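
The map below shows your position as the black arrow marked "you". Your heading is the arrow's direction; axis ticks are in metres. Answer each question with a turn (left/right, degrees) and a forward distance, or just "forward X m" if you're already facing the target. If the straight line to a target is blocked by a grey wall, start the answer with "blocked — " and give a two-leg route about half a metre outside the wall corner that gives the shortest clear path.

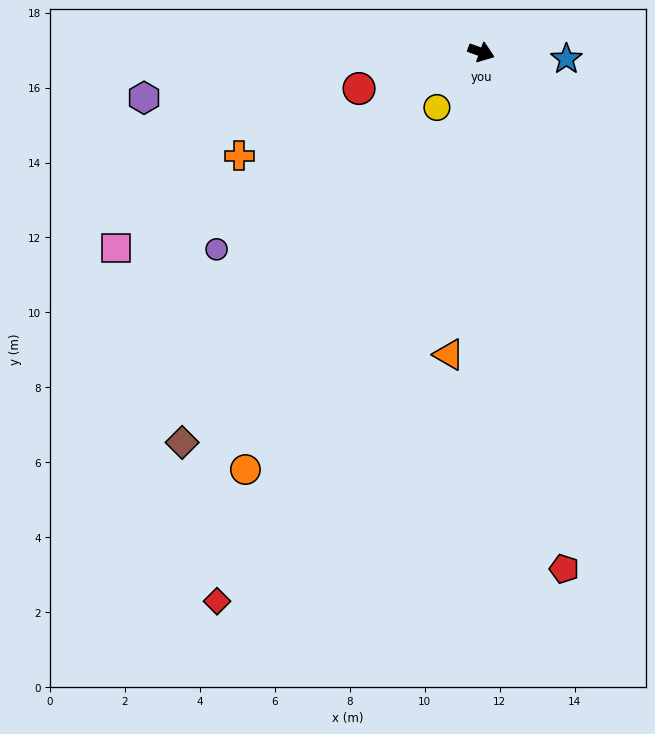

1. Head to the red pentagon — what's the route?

turn right 61°, forward 14.0 m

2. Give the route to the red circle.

turn right 143°, forward 3.4 m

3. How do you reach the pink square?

turn right 132°, forward 11.1 m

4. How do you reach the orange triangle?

turn right 76°, forward 8.1 m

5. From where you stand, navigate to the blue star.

turn left 15°, forward 2.3 m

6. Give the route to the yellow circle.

turn right 109°, forward 1.9 m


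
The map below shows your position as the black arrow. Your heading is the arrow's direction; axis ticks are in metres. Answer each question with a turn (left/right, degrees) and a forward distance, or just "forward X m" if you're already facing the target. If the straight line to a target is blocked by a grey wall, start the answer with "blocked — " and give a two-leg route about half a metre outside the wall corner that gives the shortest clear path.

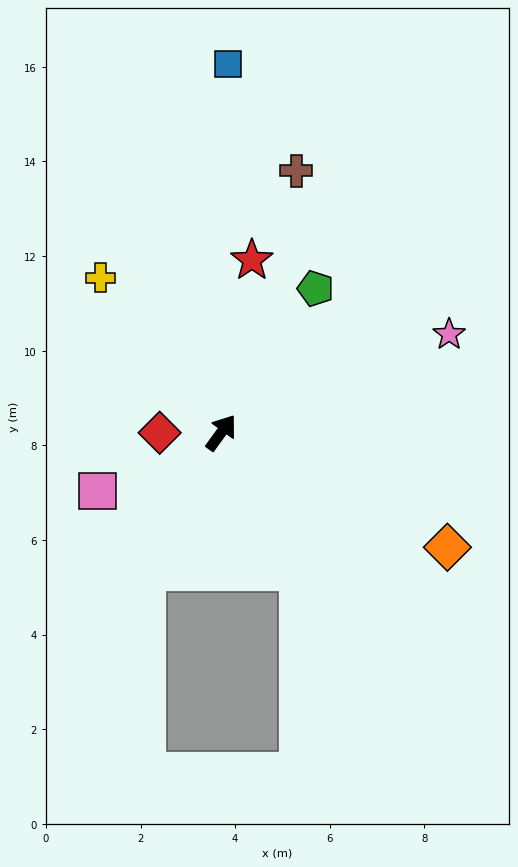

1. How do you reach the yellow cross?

turn left 74°, forward 4.2 m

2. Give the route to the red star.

turn left 26°, forward 3.7 m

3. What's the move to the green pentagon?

turn left 3°, forward 3.6 m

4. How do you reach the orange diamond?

turn right 81°, forward 5.4 m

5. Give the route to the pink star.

turn right 31°, forward 5.2 m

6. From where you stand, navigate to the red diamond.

turn left 126°, forward 1.3 m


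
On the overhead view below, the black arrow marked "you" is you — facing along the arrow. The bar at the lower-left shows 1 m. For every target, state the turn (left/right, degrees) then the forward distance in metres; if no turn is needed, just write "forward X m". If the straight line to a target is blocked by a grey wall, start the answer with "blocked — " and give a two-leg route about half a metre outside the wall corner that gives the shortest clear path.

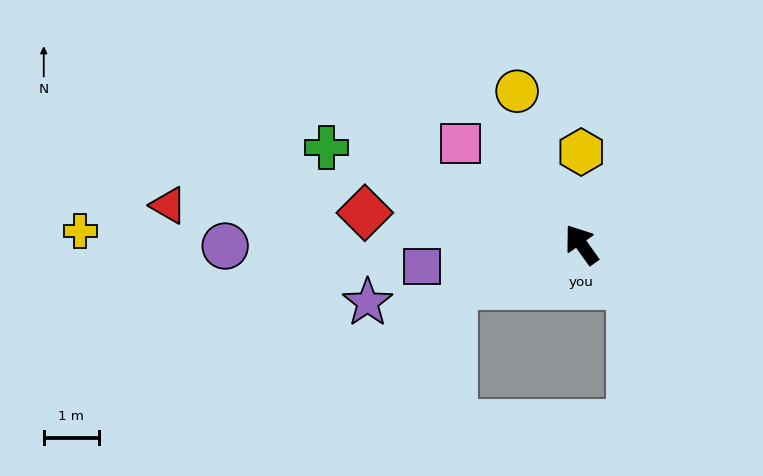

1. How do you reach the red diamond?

turn left 46°, forward 4.0 m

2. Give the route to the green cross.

turn left 34°, forward 5.0 m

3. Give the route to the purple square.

turn left 62°, forward 2.9 m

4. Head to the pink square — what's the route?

turn left 15°, forward 2.9 m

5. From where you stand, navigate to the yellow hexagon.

turn right 35°, forward 1.7 m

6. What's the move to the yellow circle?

turn right 13°, forward 3.0 m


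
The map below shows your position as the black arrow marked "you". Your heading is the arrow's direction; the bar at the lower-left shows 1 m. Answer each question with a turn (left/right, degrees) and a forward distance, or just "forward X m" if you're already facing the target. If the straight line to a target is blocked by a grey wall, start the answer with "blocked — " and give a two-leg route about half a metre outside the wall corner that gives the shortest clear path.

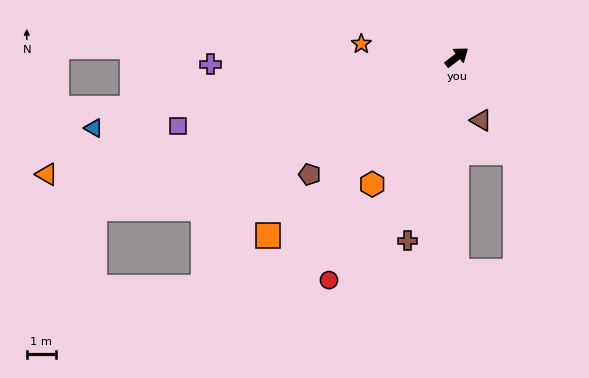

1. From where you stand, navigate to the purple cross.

turn left 144°, forward 8.4 m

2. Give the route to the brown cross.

turn right 143°, forward 6.5 m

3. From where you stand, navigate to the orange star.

turn left 134°, forward 3.3 m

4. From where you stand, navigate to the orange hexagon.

turn right 161°, forward 5.2 m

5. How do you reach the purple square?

turn left 156°, forward 9.8 m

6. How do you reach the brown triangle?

turn right 107°, forward 2.3 m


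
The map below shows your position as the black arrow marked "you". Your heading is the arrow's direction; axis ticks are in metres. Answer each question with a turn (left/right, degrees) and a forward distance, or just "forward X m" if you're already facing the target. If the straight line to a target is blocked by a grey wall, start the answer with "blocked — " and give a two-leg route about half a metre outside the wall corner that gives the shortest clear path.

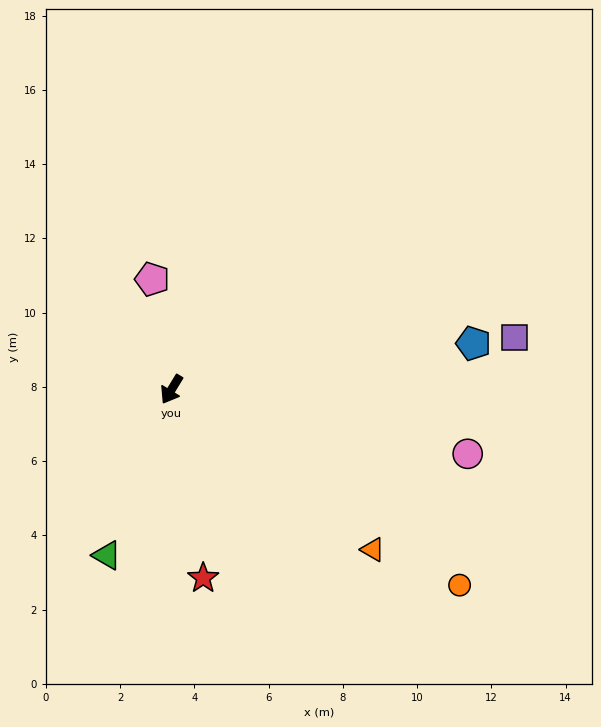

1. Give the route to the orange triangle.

turn left 83°, forward 6.9 m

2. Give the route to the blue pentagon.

turn left 130°, forward 8.2 m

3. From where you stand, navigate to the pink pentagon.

turn right 139°, forward 3.0 m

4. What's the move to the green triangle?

turn left 10°, forward 4.8 m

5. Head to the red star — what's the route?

turn left 41°, forward 5.2 m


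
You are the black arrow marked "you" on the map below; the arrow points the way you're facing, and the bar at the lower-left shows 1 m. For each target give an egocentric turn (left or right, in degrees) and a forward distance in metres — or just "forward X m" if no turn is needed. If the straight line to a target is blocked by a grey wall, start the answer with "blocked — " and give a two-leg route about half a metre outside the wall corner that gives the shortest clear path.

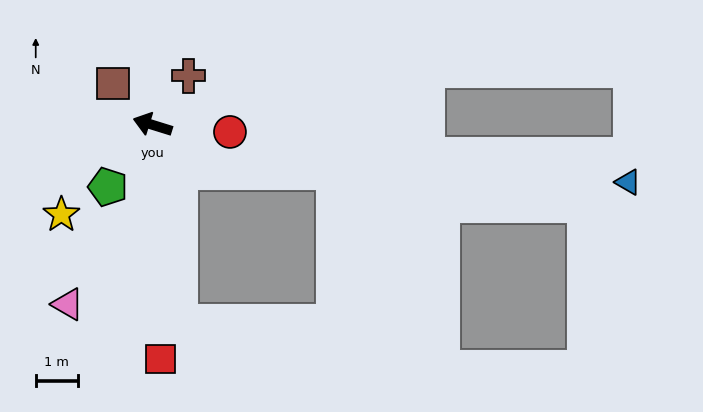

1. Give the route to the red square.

turn left 109°, forward 5.5 m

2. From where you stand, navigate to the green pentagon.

turn left 71°, forward 1.8 m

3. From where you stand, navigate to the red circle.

turn right 168°, forward 1.8 m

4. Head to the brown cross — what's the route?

turn right 109°, forward 1.4 m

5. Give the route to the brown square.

turn right 29°, forward 1.4 m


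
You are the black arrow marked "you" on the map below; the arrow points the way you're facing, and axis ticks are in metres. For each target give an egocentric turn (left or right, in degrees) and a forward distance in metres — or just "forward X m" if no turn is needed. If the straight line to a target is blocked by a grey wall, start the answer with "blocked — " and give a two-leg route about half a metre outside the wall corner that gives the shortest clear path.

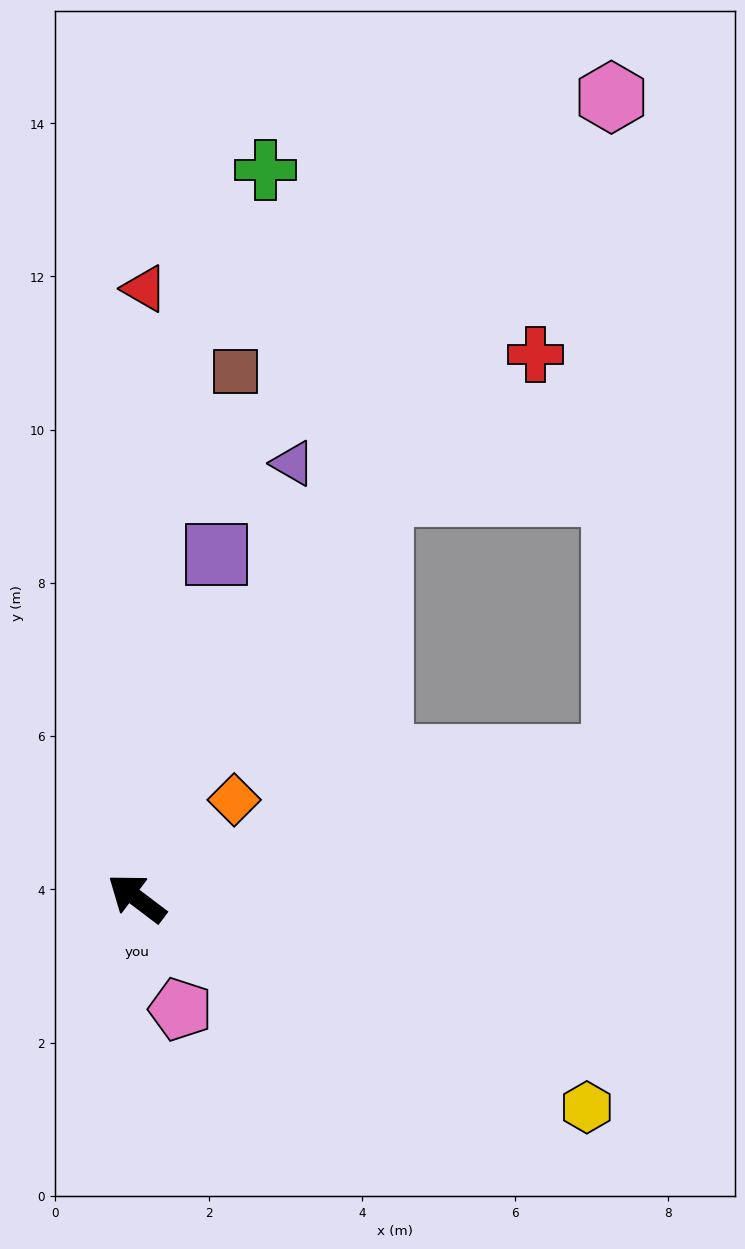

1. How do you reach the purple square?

turn right 66°, forward 4.6 m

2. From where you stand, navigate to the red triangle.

turn right 54°, forward 8.0 m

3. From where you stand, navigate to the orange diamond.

turn right 98°, forward 1.8 m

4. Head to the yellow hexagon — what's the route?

turn right 168°, forward 6.5 m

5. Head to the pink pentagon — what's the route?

turn left 149°, forward 1.6 m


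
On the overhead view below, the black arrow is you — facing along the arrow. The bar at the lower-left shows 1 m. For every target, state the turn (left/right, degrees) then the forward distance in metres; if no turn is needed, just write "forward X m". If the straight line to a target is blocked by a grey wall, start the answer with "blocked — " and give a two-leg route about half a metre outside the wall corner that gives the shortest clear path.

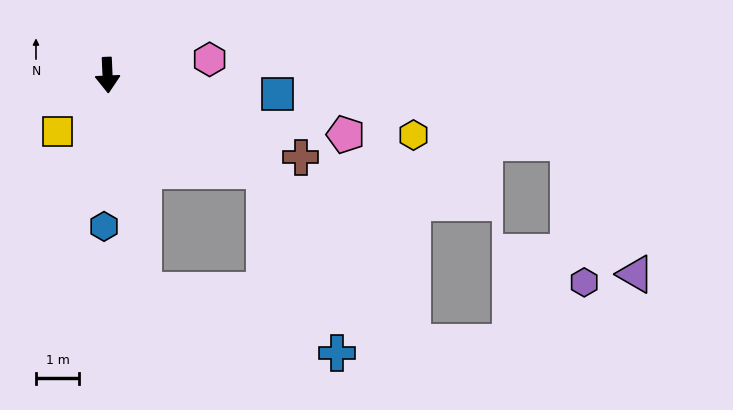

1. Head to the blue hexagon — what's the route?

turn right 4°, forward 3.5 m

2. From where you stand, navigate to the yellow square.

turn right 44°, forward 1.7 m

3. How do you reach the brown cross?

turn left 64°, forward 4.8 m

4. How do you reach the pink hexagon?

turn left 96°, forward 2.4 m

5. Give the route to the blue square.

turn left 81°, forward 3.9 m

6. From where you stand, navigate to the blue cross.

blocked — turn left 56°, forward 4.2 m, then turn right 37°, forward 4.5 m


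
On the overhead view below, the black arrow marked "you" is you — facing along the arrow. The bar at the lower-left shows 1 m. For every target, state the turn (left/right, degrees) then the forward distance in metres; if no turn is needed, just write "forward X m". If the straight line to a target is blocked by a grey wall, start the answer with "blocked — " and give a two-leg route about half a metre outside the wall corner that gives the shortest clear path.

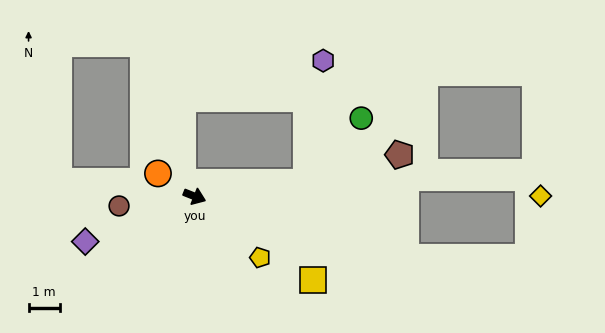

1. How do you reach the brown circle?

turn right 151°, forward 2.4 m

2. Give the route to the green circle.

blocked — turn left 29°, forward 3.6 m, then turn left 42°, forward 2.7 m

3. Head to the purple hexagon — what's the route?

blocked — turn left 29°, forward 3.6 m, then turn left 75°, forward 3.9 m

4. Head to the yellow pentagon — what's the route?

turn right 21°, forward 2.9 m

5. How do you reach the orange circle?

turn left 170°, forward 1.4 m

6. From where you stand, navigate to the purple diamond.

turn right 136°, forward 3.8 m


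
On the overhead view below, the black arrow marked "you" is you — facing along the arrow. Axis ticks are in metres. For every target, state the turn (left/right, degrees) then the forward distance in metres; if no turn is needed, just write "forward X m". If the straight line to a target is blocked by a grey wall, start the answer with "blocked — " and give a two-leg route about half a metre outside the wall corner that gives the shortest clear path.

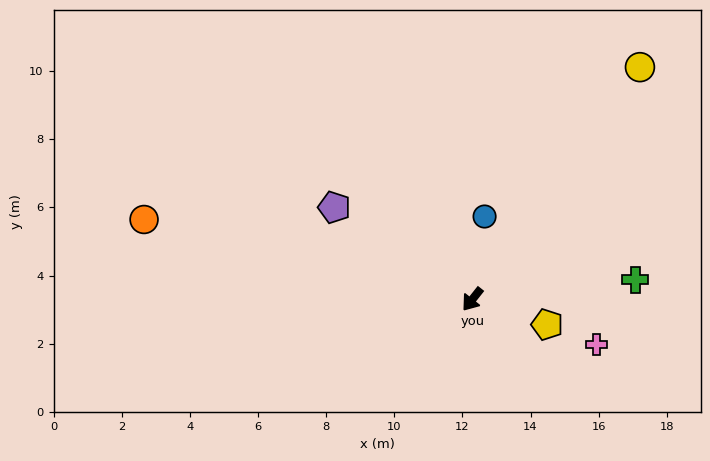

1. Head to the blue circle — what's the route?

turn right 150°, forward 2.5 m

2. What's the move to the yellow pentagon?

turn left 110°, forward 2.3 m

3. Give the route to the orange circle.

turn right 65°, forward 9.9 m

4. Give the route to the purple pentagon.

turn right 85°, forward 4.9 m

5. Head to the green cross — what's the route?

turn left 135°, forward 4.8 m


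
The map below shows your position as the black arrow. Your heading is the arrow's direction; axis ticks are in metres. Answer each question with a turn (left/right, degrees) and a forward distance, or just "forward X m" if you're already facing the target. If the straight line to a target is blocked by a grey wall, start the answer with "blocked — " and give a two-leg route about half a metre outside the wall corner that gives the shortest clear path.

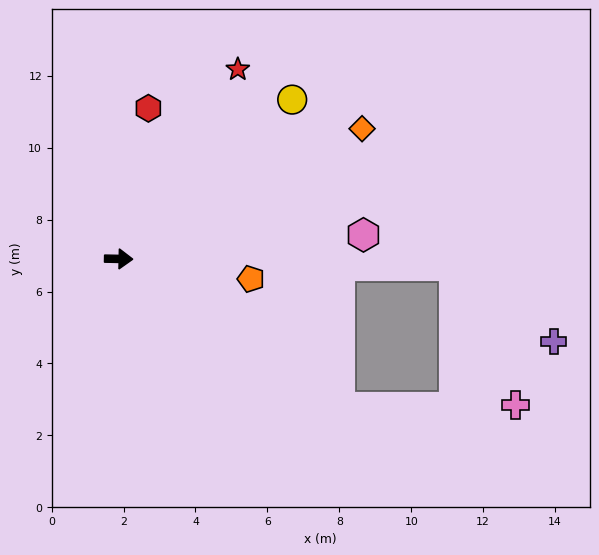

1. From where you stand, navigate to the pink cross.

blocked — turn right 33°, forward 7.4 m, then turn left 35°, forward 4.9 m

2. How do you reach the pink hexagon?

turn left 7°, forward 6.8 m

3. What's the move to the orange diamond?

turn left 29°, forward 7.7 m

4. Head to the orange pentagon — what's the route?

turn right 7°, forward 3.7 m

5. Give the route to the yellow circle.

turn left 44°, forward 6.6 m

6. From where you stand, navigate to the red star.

turn left 59°, forward 6.2 m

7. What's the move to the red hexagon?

turn left 80°, forward 4.3 m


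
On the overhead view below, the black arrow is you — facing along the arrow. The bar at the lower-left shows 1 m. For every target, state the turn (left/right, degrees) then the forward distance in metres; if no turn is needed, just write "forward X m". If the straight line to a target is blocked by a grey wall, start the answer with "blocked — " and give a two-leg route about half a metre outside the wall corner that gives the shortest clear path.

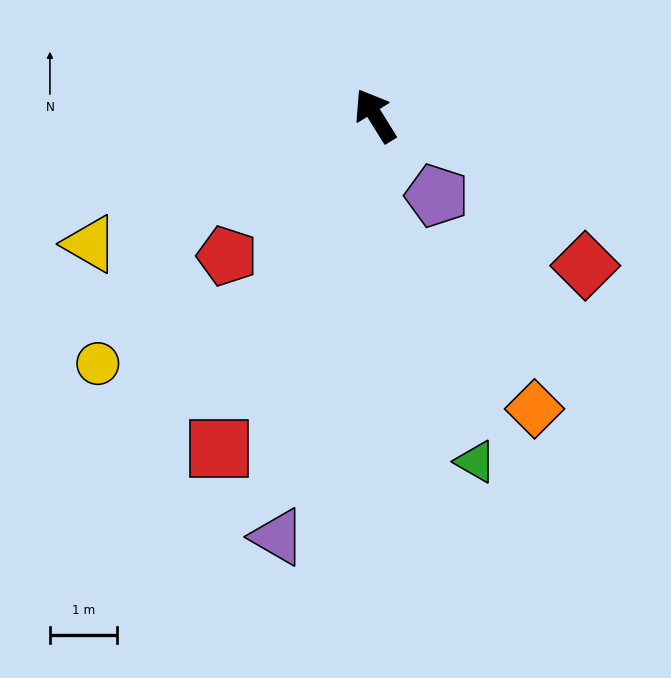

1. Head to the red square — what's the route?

turn left 123°, forward 5.5 m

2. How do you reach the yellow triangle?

turn left 82°, forward 4.6 m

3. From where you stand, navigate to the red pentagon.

turn left 102°, forward 3.0 m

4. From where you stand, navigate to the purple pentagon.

turn right 174°, forward 1.5 m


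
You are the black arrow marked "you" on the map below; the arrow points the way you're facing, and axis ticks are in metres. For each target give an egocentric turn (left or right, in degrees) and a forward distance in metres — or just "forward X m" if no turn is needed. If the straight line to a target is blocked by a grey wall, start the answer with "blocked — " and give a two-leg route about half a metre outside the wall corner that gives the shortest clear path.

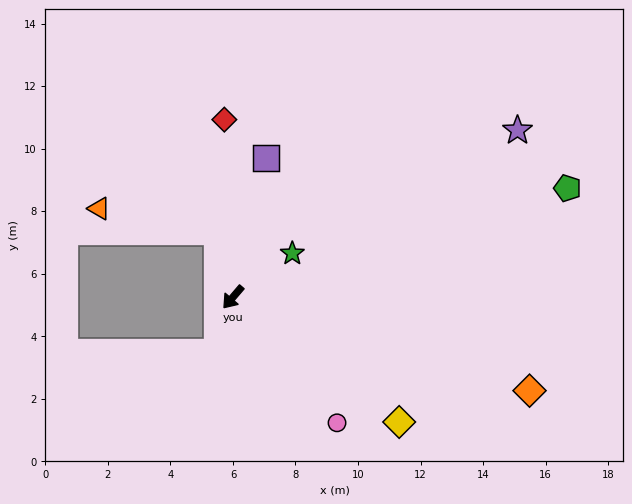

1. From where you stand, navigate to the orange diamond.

turn left 113°, forward 9.9 m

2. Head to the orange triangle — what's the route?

blocked — turn right 126°, forward 2.1 m, then turn left 65°, forward 3.9 m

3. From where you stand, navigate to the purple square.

turn right 153°, forward 4.6 m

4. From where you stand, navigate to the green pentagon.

turn left 149°, forward 11.3 m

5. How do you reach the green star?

turn left 167°, forward 2.4 m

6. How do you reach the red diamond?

turn right 137°, forward 5.7 m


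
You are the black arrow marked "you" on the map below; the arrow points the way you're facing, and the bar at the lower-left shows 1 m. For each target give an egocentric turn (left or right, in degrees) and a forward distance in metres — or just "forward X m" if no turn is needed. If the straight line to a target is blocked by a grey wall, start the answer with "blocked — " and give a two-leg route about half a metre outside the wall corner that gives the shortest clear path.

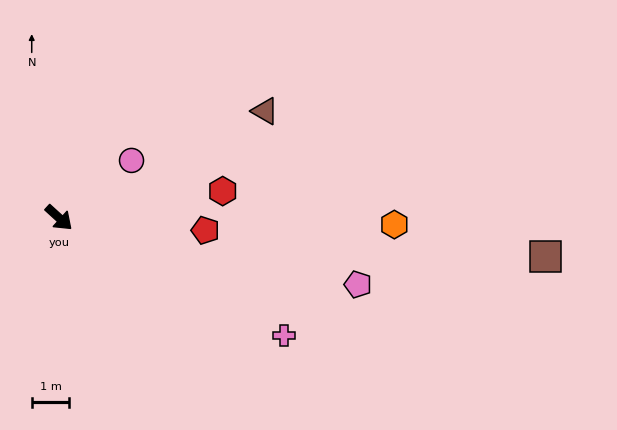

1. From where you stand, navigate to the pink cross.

turn left 15°, forward 6.7 m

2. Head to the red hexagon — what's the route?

turn left 52°, forward 4.4 m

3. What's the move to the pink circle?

turn left 81°, forward 2.5 m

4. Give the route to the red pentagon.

turn left 37°, forward 3.9 m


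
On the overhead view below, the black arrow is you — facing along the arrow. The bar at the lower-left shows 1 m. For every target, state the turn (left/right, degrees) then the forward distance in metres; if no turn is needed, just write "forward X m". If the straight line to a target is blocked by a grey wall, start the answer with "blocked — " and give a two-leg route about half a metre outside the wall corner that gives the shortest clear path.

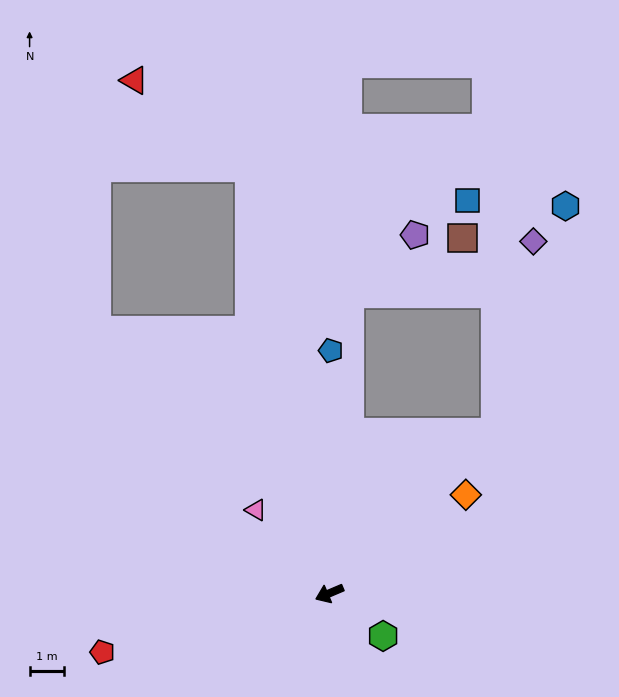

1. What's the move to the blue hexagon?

blocked — turn right 159°, forward 6.8 m, then turn left 29°, forward 6.9 m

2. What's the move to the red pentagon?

turn right 8°, forward 6.8 m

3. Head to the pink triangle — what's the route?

turn right 72°, forward 3.2 m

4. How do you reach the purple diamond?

blocked — turn right 159°, forward 6.8 m, then turn left 35°, forward 5.7 m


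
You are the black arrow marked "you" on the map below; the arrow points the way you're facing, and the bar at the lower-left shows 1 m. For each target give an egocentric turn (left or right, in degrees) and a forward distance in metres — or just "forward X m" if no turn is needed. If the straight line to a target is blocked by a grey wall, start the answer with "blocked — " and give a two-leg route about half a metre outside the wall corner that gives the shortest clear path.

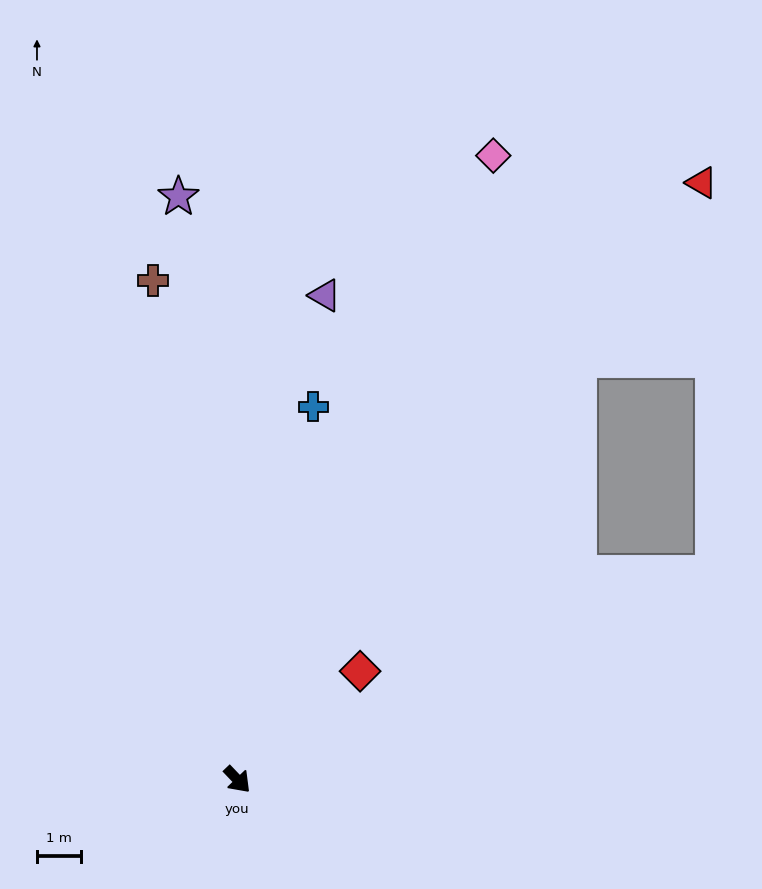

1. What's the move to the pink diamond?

turn left 114°, forward 15.4 m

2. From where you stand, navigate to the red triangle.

turn left 98°, forward 17.3 m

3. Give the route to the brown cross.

turn left 146°, forward 11.5 m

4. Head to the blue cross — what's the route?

turn left 125°, forward 8.7 m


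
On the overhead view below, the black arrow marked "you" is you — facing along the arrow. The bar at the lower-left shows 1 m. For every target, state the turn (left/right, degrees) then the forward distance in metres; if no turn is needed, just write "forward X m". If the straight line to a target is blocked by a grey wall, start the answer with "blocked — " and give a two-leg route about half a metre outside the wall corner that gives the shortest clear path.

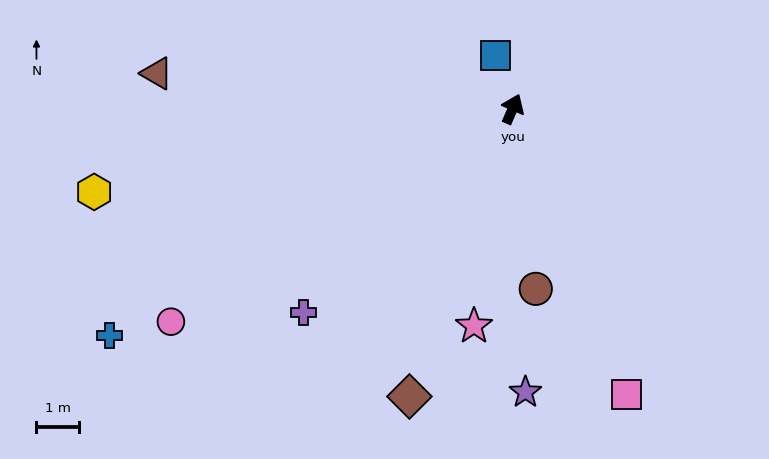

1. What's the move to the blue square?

turn left 41°, forward 1.3 m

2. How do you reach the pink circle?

turn left 145°, forward 9.4 m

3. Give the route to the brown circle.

turn right 149°, forward 4.2 m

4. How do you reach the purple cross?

turn left 158°, forward 6.8 m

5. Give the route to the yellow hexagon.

turn left 125°, forward 10.0 m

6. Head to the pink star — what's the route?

turn right 167°, forward 5.2 m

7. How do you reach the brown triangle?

turn left 108°, forward 8.4 m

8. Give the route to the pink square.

turn right 135°, forward 7.2 m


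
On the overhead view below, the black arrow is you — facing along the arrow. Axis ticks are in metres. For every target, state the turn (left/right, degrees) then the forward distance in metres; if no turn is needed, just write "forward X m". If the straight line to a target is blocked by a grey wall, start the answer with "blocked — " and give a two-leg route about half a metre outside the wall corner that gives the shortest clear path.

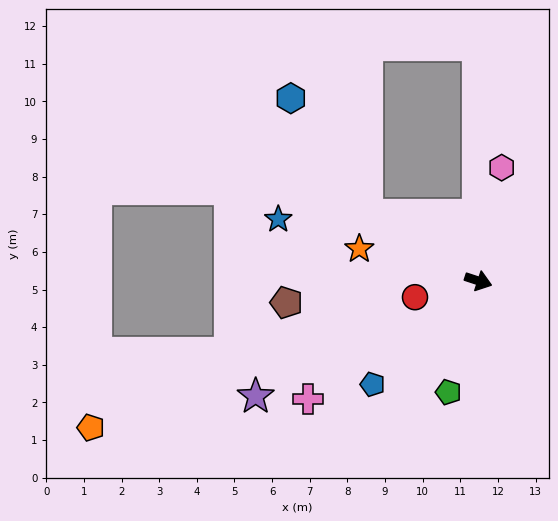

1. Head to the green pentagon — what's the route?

turn right 87°, forward 3.1 m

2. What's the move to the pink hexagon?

turn left 97°, forward 3.1 m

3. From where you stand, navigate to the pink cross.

turn right 127°, forward 5.5 m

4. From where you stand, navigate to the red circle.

turn right 147°, forward 1.7 m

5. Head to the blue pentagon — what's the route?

turn right 117°, forward 3.9 m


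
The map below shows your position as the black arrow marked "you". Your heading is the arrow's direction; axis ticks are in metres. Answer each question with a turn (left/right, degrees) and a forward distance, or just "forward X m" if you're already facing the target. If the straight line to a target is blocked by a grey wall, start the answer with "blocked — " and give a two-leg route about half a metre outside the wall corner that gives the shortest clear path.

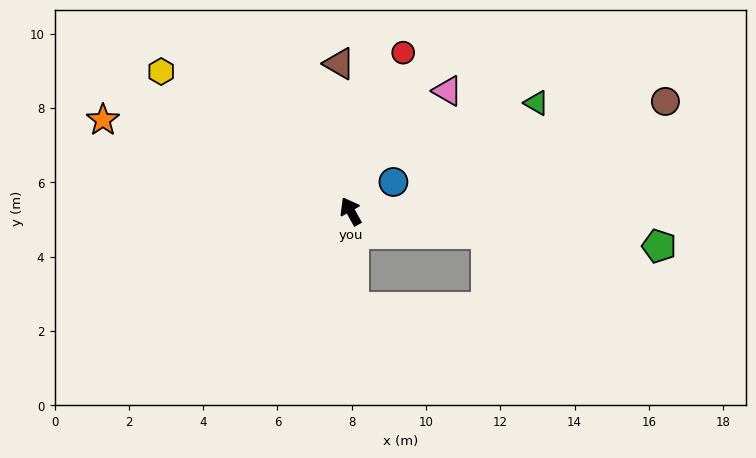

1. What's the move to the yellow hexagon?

turn left 24°, forward 6.3 m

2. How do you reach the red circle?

turn right 47°, forward 4.5 m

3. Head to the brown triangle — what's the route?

turn right 25°, forward 4.0 m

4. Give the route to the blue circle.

turn right 85°, forward 1.4 m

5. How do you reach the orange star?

turn left 41°, forward 7.1 m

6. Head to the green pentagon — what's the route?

turn right 126°, forward 8.4 m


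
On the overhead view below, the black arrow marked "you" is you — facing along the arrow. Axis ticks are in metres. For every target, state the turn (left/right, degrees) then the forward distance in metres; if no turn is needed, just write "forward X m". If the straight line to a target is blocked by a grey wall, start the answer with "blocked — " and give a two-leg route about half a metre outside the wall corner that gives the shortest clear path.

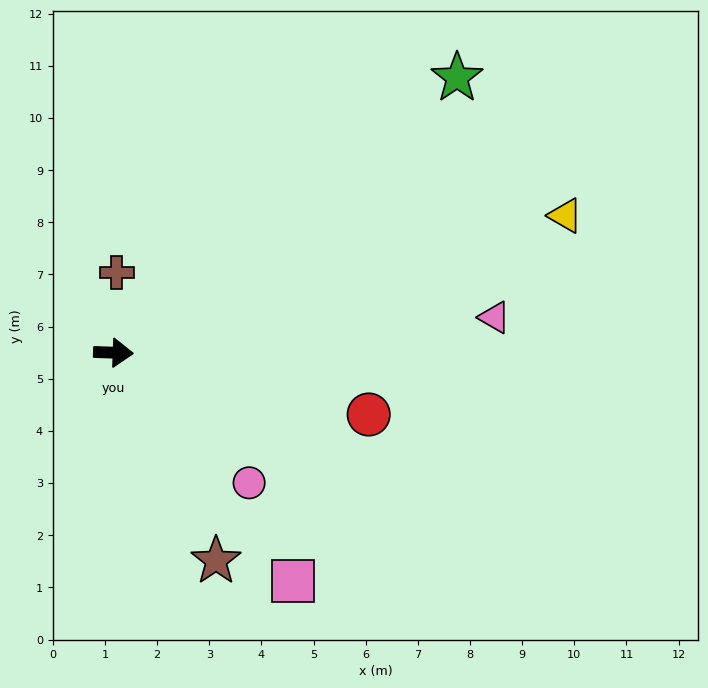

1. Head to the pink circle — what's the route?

turn right 42°, forward 3.6 m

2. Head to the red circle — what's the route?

turn right 11°, forward 5.0 m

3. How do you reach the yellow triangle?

turn left 19°, forward 9.1 m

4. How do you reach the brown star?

turn right 62°, forward 4.4 m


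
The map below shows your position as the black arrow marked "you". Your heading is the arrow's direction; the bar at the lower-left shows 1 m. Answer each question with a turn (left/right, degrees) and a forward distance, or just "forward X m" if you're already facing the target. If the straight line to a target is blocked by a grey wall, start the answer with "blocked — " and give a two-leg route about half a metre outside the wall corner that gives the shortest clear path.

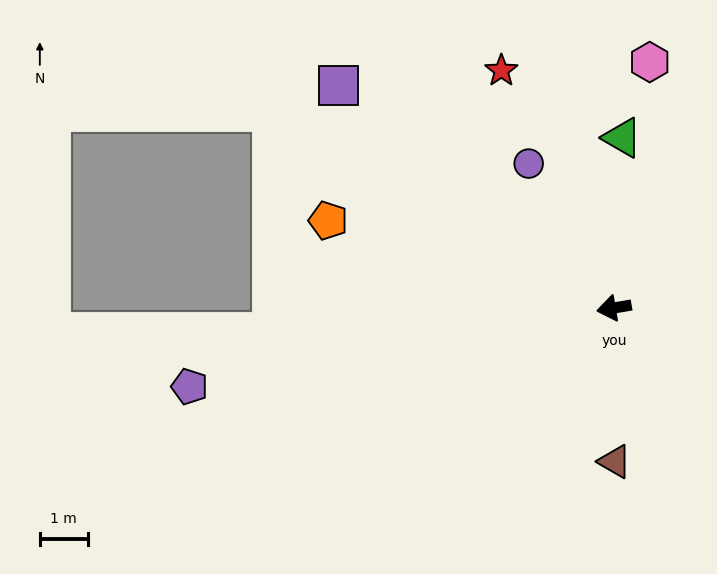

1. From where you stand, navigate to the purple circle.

turn right 69°, forward 3.5 m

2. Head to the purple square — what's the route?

turn right 49°, forward 7.4 m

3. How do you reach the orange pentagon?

turn right 27°, forward 6.2 m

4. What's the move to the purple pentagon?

forward 9.0 m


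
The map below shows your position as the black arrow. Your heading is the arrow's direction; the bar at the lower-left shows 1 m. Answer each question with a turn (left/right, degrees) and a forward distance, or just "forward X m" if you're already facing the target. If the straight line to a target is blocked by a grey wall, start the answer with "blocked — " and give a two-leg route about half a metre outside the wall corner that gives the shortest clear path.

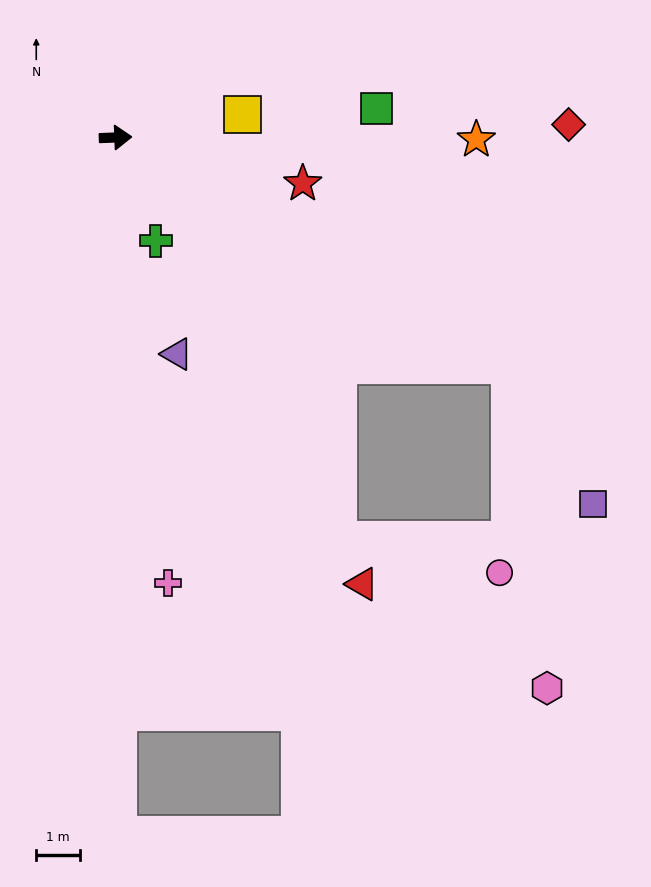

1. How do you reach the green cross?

turn right 71°, forward 2.5 m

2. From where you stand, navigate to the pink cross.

turn right 85°, forward 10.2 m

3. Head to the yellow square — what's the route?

turn left 8°, forward 2.9 m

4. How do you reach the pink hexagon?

blocked — turn right 32°, forward 10.3 m, then turn right 54°, forward 7.4 m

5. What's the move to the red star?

turn right 16°, forward 4.4 m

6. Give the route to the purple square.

blocked — turn right 32°, forward 10.3 m, then turn right 29°, forward 3.7 m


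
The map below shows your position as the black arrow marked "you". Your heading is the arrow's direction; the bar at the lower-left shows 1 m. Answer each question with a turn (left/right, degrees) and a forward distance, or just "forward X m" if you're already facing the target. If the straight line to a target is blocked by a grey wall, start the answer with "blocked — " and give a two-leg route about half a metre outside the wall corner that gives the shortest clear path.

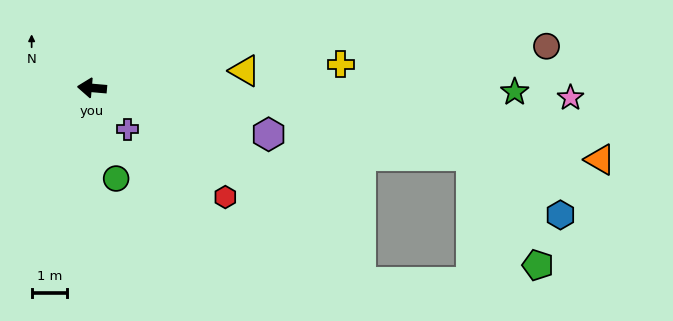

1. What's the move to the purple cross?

turn left 136°, forward 1.5 m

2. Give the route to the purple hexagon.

turn left 170°, forward 5.2 m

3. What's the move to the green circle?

turn left 110°, forward 2.7 m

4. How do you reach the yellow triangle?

turn right 169°, forward 4.4 m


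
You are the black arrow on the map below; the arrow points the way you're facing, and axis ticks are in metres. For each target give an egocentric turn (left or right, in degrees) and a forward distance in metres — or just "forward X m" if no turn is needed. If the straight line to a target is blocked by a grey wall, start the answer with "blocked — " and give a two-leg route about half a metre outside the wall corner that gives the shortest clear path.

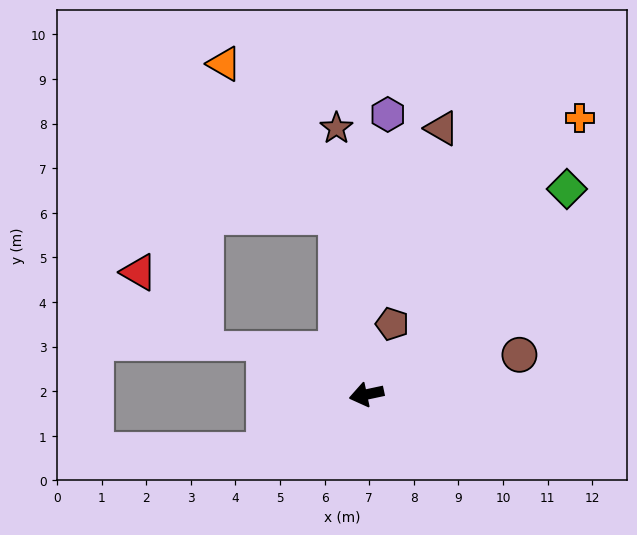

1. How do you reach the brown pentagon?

turn right 122°, forward 1.7 m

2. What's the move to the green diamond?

turn right 146°, forward 6.4 m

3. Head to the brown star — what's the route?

turn right 96°, forward 6.0 m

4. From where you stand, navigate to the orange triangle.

blocked — turn right 93°, forward 4.1 m, then turn left 27°, forward 4.2 m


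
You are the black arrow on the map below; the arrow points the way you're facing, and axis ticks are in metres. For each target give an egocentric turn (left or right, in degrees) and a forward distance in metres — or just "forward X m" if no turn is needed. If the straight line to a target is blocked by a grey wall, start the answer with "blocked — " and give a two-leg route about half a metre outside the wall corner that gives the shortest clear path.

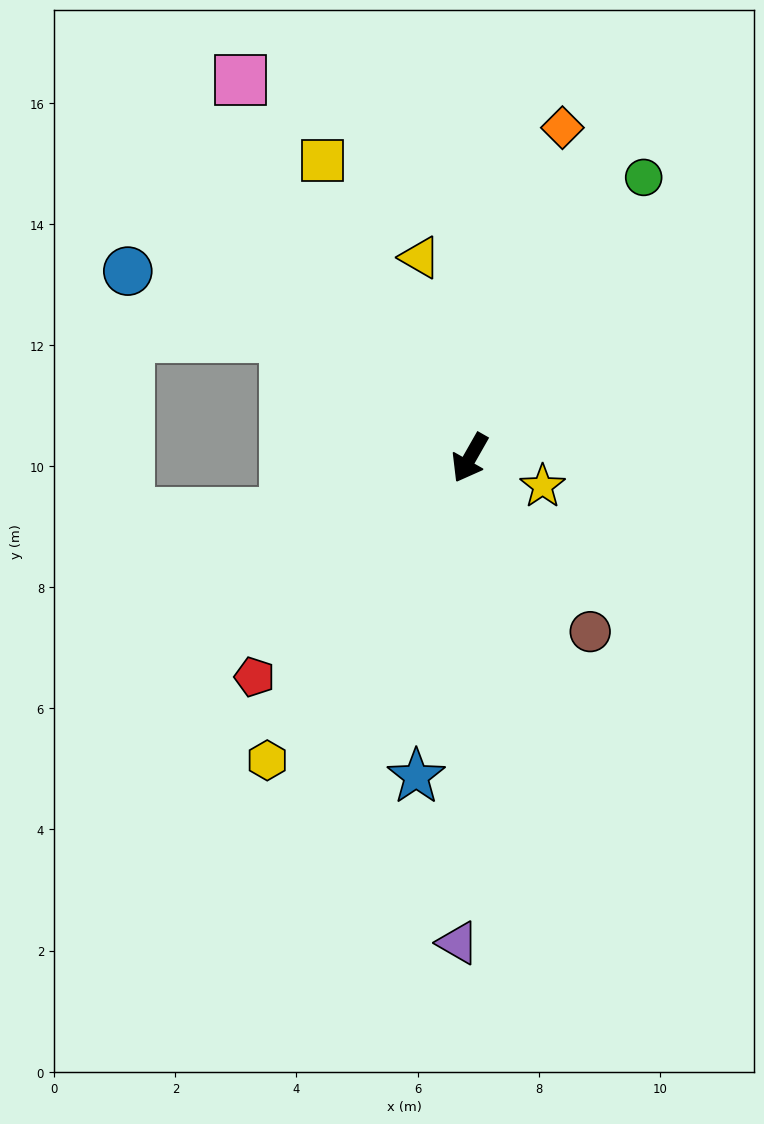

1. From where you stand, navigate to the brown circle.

turn left 64°, forward 3.5 m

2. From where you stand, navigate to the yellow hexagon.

turn right 4°, forward 6.0 m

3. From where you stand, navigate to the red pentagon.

turn right 15°, forward 5.1 m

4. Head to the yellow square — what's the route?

turn right 124°, forward 5.5 m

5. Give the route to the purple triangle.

turn left 28°, forward 8.0 m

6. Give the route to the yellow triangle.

turn right 136°, forward 3.4 m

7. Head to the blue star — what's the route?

turn left 20°, forward 5.3 m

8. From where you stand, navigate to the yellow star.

turn left 98°, forward 1.3 m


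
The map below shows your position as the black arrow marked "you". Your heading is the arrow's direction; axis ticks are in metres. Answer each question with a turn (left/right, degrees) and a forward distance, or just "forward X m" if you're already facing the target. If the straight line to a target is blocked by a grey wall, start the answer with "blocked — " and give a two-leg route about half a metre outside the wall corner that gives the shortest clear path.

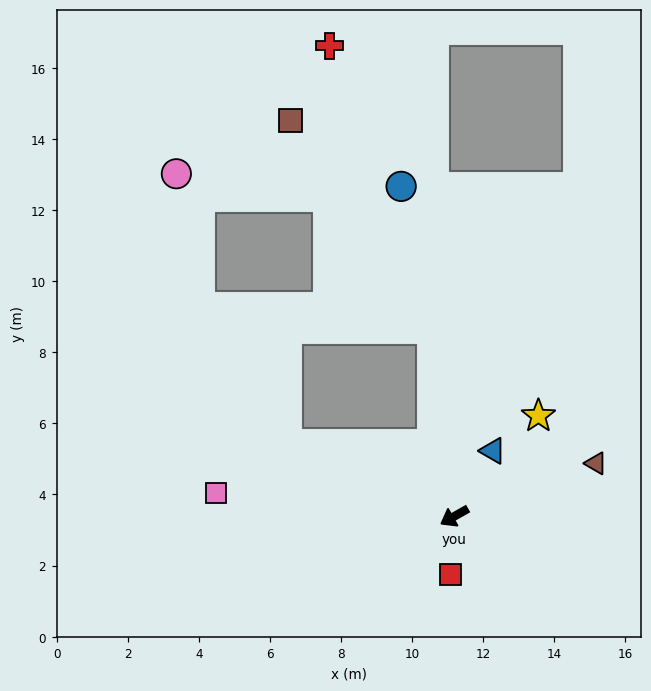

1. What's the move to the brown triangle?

turn left 171°, forward 4.3 m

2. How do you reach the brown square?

blocked — turn right 113°, forward 5.3 m, then turn left 28°, forward 7.1 m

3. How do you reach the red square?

turn left 57°, forward 1.6 m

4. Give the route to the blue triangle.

turn right 150°, forward 2.1 m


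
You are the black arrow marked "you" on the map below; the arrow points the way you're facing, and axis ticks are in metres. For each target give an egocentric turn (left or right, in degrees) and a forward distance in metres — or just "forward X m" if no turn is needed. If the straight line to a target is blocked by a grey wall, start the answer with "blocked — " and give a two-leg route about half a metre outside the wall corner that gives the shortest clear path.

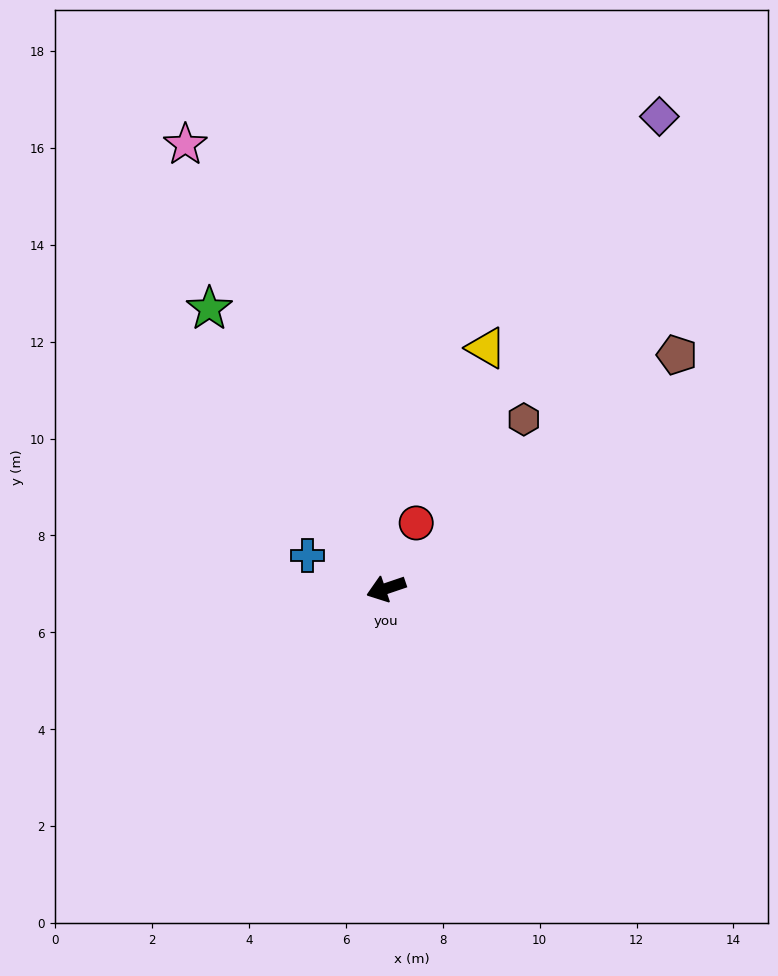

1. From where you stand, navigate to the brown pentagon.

turn right 160°, forward 7.7 m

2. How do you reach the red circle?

turn right 133°, forward 1.5 m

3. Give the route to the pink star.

turn right 84°, forward 10.1 m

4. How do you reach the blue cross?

turn right 42°, forward 1.8 m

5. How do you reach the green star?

turn right 76°, forward 6.8 m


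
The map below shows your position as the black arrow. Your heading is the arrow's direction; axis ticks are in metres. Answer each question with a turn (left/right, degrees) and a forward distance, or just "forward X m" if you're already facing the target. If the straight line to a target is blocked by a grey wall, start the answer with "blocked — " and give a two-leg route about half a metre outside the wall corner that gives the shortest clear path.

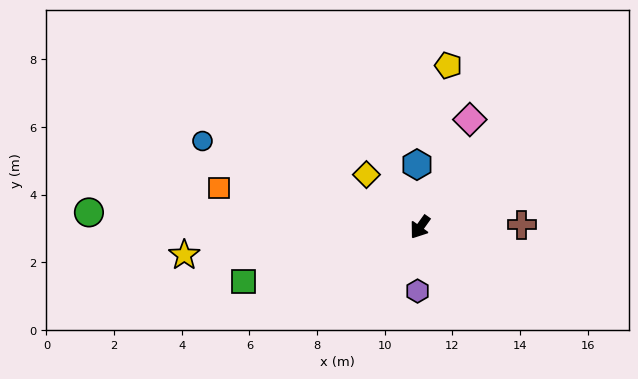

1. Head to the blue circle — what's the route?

turn right 76°, forward 6.9 m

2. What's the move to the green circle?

turn right 57°, forward 9.8 m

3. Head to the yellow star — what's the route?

turn right 48°, forward 7.0 m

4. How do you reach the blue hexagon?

turn right 142°, forward 1.9 m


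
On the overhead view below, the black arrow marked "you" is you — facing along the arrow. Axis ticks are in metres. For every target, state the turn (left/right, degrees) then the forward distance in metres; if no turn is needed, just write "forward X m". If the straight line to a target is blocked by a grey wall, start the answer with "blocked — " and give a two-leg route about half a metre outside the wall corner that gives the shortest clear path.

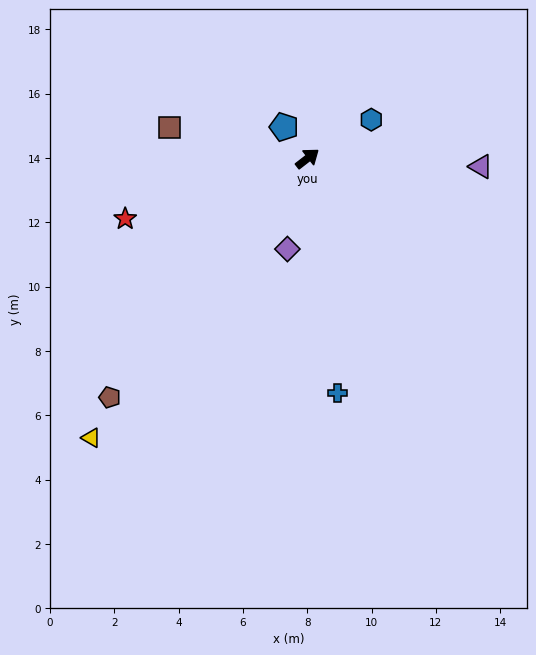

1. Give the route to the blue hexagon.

turn right 7°, forward 2.3 m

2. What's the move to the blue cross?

turn right 121°, forward 7.3 m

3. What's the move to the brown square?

turn left 130°, forward 4.4 m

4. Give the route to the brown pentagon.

turn right 167°, forward 9.6 m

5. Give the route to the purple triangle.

turn right 40°, forward 5.4 m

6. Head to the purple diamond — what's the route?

turn right 140°, forward 2.9 m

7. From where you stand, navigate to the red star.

turn left 160°, forward 6.0 m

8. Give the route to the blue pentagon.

turn left 89°, forward 1.2 m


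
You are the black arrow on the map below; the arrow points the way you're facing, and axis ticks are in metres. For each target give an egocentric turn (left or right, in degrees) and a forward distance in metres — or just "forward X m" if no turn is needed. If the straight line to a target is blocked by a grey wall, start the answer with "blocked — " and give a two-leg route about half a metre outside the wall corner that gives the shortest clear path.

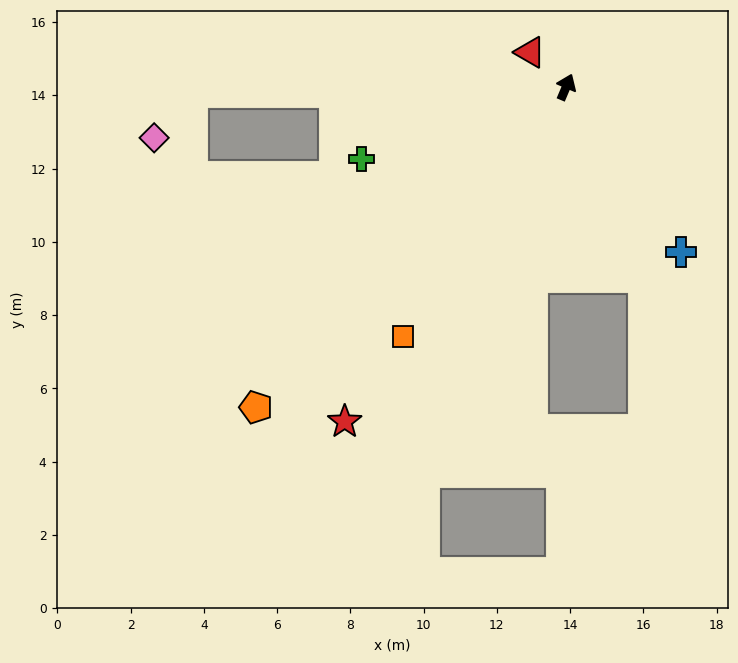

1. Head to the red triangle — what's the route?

turn left 69°, forward 1.4 m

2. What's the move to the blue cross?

turn right 122°, forward 5.5 m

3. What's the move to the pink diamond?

blocked — turn left 114°, forward 10.2 m, then turn left 49°, forward 1.6 m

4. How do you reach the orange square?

turn left 170°, forward 8.1 m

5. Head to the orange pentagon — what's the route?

turn left 159°, forward 12.2 m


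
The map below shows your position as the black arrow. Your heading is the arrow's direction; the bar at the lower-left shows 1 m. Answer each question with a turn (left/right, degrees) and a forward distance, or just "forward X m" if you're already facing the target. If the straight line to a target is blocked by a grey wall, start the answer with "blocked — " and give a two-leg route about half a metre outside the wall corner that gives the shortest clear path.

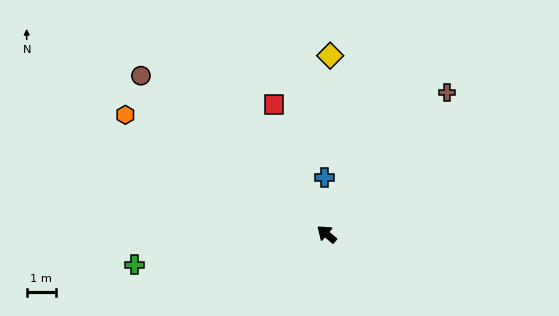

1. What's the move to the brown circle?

forward 8.3 m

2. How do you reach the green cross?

turn left 49°, forward 6.7 m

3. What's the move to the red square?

turn right 28°, forward 4.8 m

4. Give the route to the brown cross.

turn right 90°, forward 6.3 m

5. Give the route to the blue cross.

turn right 48°, forward 1.9 m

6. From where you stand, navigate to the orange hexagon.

turn left 10°, forward 8.0 m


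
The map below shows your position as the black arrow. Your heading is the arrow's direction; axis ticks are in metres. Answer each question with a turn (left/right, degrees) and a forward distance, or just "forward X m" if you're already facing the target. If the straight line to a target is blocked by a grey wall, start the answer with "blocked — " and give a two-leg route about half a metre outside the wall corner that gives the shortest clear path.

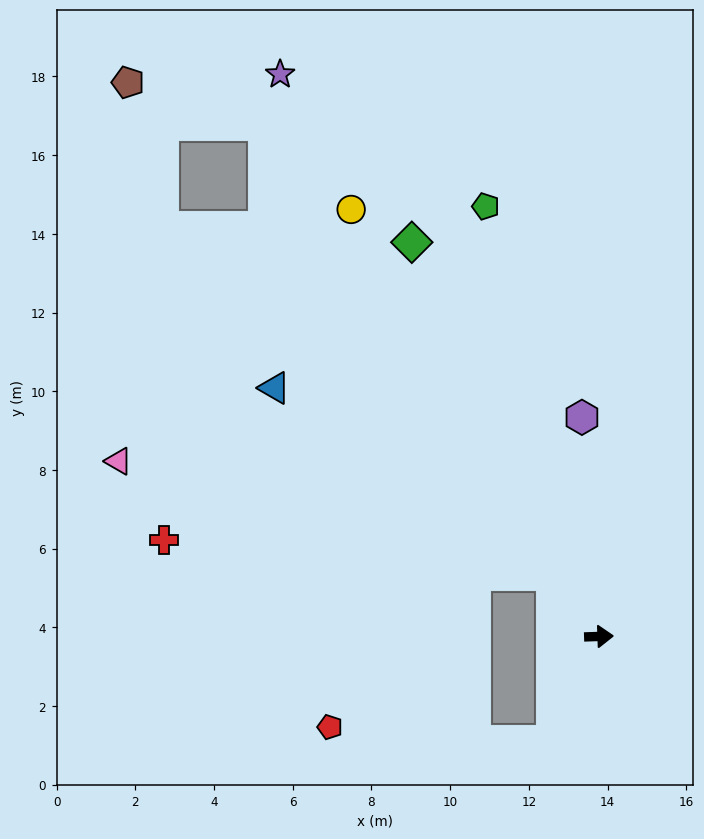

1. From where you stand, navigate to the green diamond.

turn left 113°, forward 11.1 m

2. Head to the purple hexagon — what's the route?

turn left 92°, forward 5.6 m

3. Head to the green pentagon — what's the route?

turn left 103°, forward 11.3 m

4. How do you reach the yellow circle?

turn left 118°, forward 12.5 m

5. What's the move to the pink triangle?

blocked — turn left 124°, forward 2.0 m, then turn left 39°, forward 11.4 m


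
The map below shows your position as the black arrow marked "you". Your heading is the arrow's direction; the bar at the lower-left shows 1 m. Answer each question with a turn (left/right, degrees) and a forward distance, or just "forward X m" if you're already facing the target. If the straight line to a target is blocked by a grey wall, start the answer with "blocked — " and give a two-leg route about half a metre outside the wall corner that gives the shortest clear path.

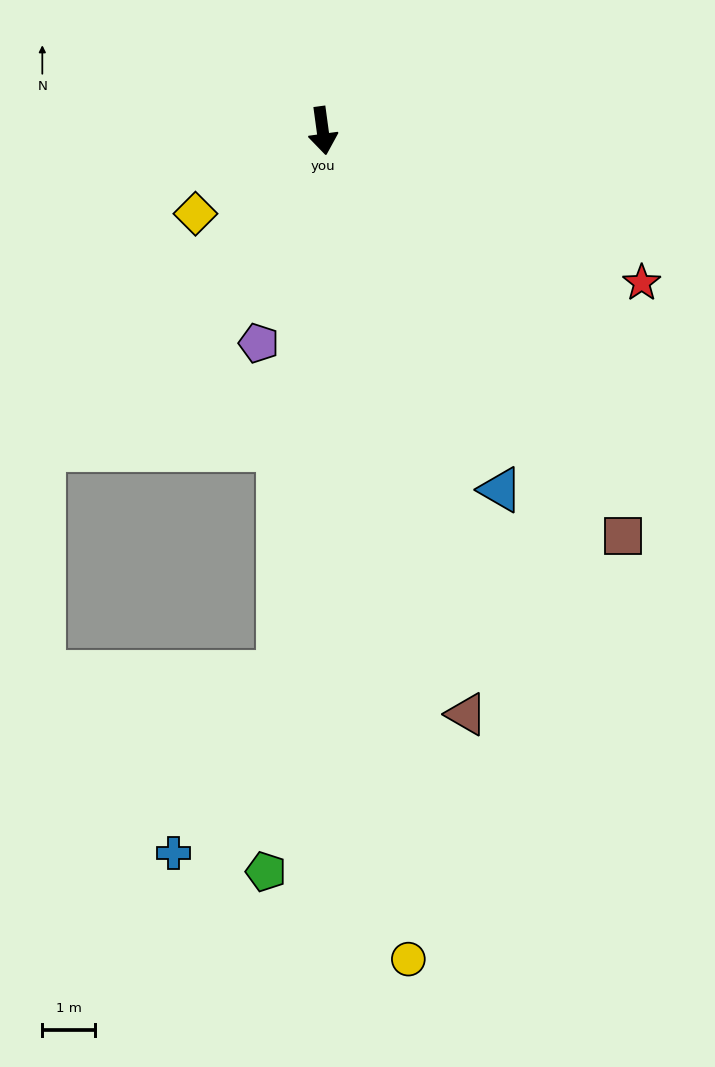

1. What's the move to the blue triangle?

turn left 19°, forward 7.6 m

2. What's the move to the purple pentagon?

turn right 24°, forward 4.2 m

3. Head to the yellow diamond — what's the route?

turn right 65°, forward 2.9 m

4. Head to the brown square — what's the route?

turn left 29°, forward 9.6 m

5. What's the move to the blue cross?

blocked — turn right 12°, forward 10.3 m, then turn right 26°, forward 4.0 m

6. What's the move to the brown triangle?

turn left 6°, forward 11.4 m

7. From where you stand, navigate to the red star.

turn left 57°, forward 6.7 m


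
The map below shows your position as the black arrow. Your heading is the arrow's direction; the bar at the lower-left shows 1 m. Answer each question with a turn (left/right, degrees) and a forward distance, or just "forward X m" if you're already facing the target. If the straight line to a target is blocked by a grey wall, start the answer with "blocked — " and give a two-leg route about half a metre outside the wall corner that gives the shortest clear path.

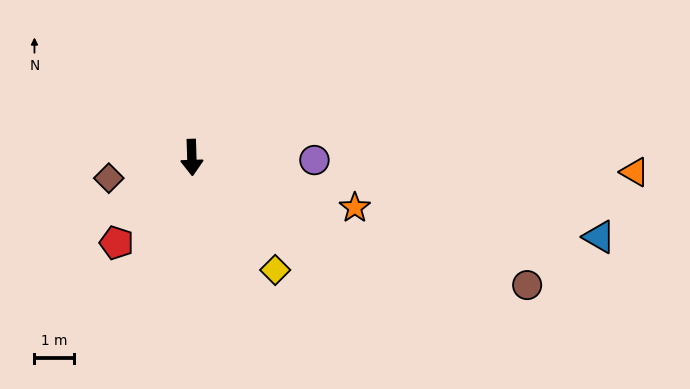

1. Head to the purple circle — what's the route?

turn left 87°, forward 3.1 m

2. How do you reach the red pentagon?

turn right 43°, forward 2.9 m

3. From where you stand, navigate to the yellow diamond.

turn left 35°, forward 3.6 m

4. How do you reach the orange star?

turn left 71°, forward 4.3 m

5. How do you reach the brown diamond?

turn right 78°, forward 2.2 m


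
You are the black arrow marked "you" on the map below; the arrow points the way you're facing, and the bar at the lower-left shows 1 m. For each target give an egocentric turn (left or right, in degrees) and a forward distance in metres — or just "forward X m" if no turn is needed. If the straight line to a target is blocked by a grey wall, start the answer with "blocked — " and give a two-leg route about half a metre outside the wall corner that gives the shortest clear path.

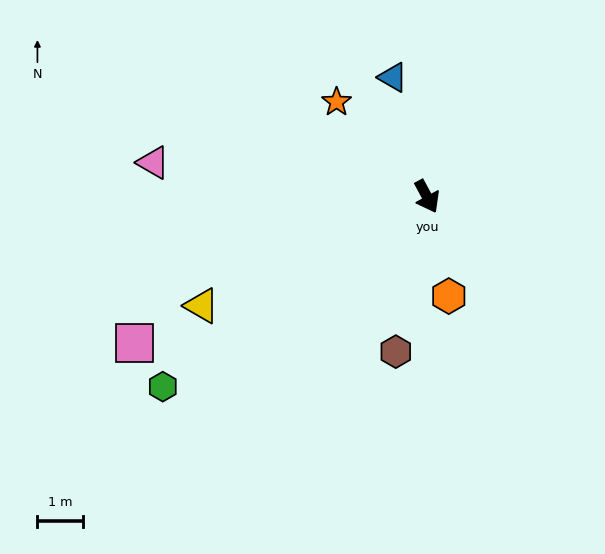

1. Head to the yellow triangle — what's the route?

turn right 92°, forward 5.5 m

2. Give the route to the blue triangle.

turn left 168°, forward 2.7 m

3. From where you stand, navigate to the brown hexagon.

turn right 40°, forward 3.5 m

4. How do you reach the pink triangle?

turn right 125°, forward 6.1 m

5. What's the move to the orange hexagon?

turn right 16°, forward 2.2 m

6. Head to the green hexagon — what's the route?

turn right 83°, forward 7.2 m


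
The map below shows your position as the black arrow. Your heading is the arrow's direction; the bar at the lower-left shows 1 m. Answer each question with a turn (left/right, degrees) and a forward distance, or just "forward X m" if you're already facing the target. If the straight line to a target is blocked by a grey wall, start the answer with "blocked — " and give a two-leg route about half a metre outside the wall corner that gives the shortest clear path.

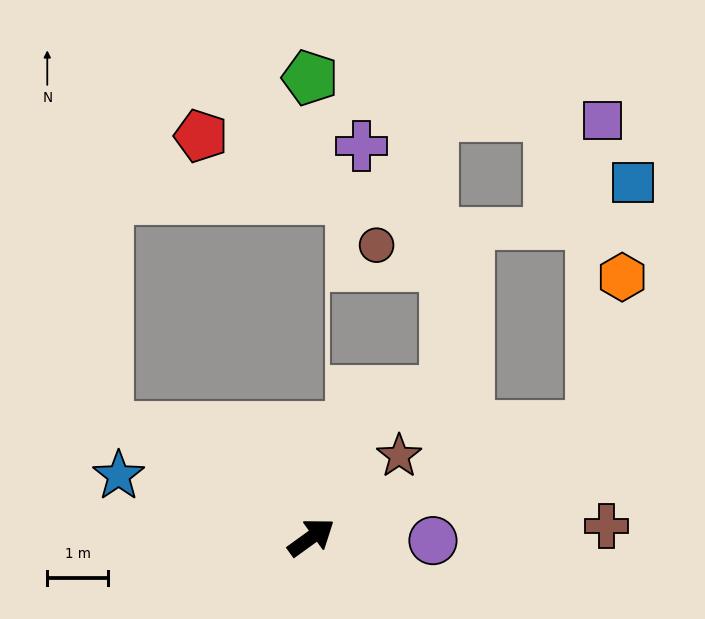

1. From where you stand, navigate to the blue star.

turn left 126°, forward 3.3 m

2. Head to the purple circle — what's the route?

turn right 37°, forward 2.0 m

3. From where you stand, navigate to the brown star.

turn left 7°, forward 2.0 m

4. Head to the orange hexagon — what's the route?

blocked — turn right 14°, forward 5.0 m, then turn left 56°, forward 2.5 m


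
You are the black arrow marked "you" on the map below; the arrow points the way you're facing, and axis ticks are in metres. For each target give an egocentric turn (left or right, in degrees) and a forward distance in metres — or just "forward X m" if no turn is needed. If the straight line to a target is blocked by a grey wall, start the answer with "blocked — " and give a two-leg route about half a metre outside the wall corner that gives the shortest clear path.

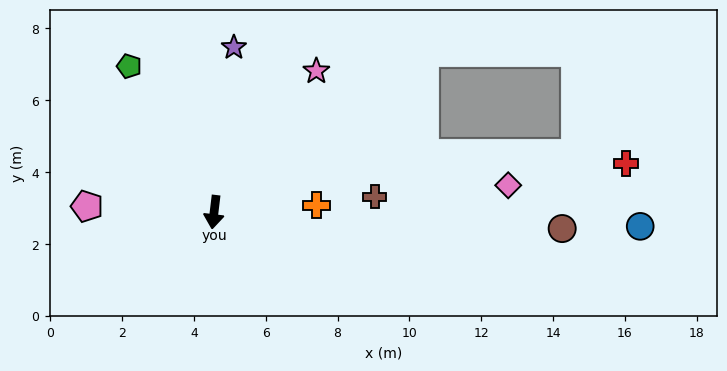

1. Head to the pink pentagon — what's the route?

turn right 86°, forward 3.5 m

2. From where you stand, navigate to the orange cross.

turn left 101°, forward 2.9 m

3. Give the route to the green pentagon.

turn right 143°, forward 4.7 m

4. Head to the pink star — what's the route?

turn left 151°, forward 4.9 m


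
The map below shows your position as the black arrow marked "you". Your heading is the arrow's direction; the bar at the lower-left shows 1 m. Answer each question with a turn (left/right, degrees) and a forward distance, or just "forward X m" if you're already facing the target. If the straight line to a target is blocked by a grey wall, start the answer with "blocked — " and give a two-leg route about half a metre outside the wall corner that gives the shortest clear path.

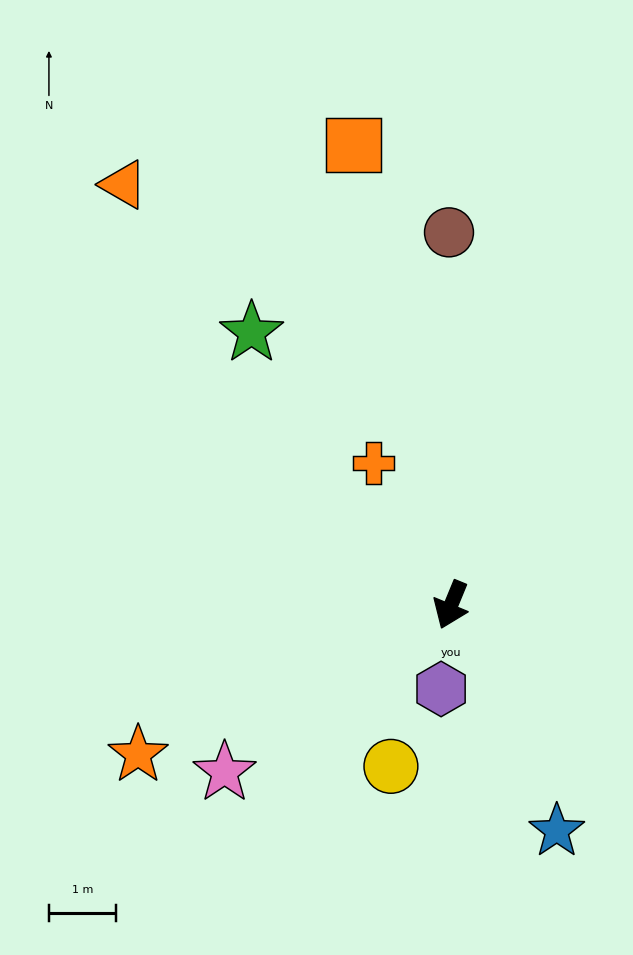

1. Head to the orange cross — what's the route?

turn right 129°, forward 2.4 m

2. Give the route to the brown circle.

turn right 157°, forward 5.6 m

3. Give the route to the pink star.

turn right 31°, forward 4.2 m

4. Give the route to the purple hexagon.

turn left 16°, forward 1.3 m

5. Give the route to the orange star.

turn right 42°, forward 5.2 m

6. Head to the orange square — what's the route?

turn right 146°, forward 7.0 m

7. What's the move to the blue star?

turn left 47°, forward 3.7 m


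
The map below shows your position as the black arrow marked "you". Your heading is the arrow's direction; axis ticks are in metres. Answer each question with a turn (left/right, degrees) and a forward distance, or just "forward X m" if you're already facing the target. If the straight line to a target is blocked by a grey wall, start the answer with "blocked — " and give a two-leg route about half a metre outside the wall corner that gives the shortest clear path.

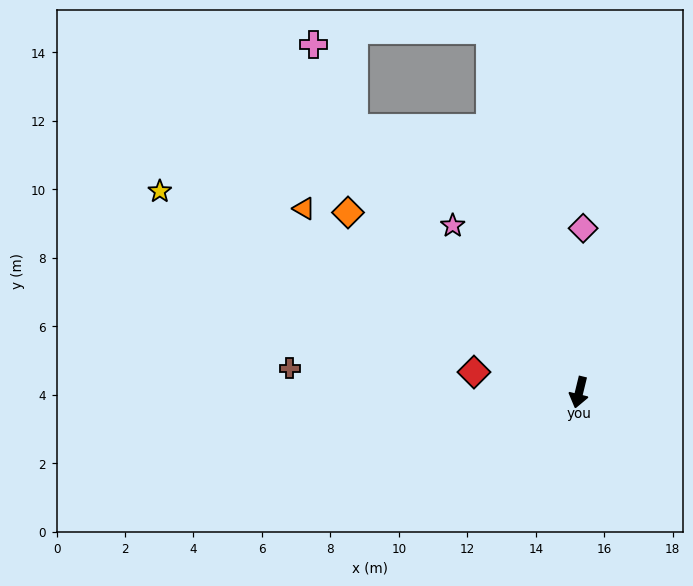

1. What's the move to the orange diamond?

turn right 114°, forward 8.6 m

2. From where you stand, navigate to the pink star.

turn right 129°, forward 6.1 m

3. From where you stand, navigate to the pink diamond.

turn right 168°, forward 4.8 m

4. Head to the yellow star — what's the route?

turn right 102°, forward 13.6 m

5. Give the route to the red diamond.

turn right 87°, forward 3.1 m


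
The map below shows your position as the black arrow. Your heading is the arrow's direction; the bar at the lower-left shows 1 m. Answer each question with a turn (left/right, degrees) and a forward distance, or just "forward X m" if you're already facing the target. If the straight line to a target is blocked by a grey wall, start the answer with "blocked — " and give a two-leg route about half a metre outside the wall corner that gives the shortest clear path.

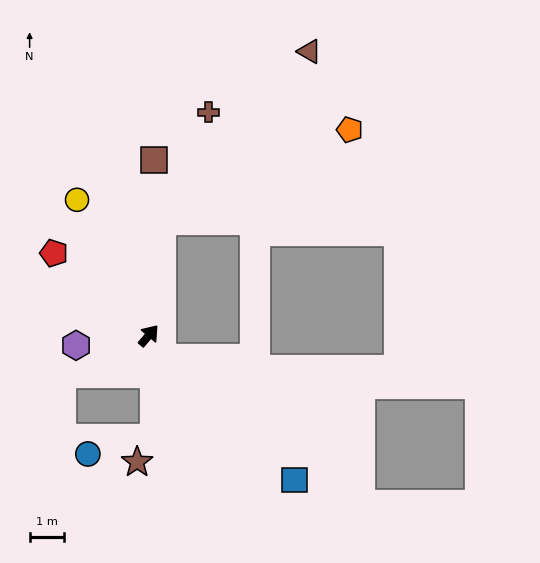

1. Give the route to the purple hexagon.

turn left 138°, forward 2.1 m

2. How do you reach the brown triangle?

blocked — turn left 34°, forward 3.4 m, then turn right 35°, forward 6.6 m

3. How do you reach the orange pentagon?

blocked — turn left 34°, forward 3.4 m, then turn right 58°, forward 6.1 m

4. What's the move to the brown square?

turn left 38°, forward 5.1 m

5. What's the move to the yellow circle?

turn left 68°, forward 4.5 m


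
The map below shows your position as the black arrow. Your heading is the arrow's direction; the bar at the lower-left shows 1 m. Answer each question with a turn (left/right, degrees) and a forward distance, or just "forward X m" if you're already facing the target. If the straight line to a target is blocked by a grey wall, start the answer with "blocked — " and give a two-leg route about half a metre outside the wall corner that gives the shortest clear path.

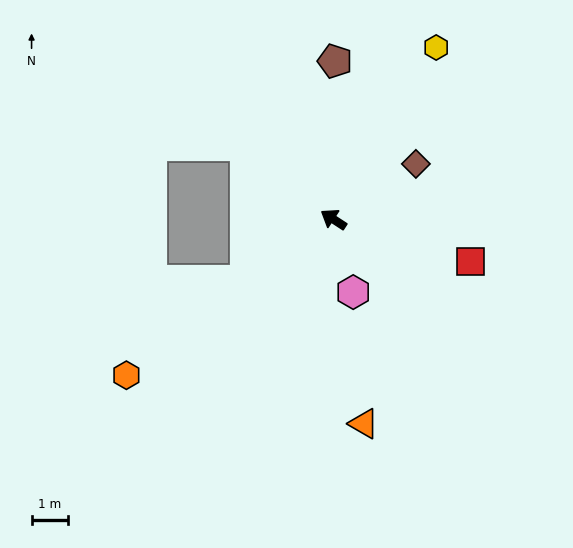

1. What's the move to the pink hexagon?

turn left 138°, forward 2.1 m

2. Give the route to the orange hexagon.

turn left 70°, forward 7.1 m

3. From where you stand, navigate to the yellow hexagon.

turn right 88°, forward 5.5 m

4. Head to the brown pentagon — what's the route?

turn right 57°, forward 4.3 m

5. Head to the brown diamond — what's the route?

turn right 113°, forward 2.7 m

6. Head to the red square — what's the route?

turn right 164°, forward 3.9 m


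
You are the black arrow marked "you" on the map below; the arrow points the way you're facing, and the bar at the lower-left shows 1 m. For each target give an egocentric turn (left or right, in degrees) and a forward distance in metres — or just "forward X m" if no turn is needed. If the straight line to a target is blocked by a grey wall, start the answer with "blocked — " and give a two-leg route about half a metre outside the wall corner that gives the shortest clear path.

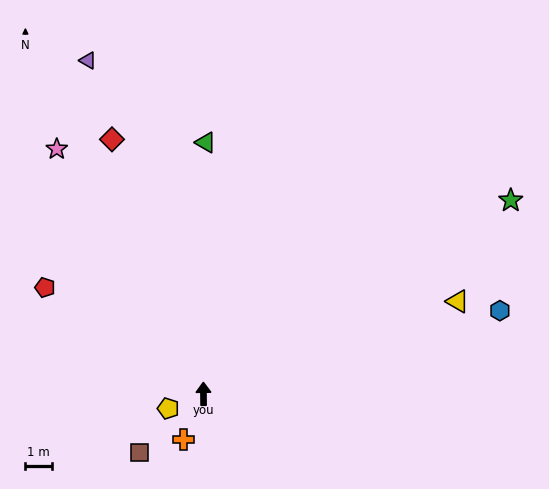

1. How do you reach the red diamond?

turn left 19°, forward 10.1 m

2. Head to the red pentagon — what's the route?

turn left 56°, forward 7.1 m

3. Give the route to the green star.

turn right 58°, forward 13.6 m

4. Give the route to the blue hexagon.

turn right 75°, forward 11.5 m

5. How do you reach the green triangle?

forward 9.4 m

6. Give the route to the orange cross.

turn left 156°, forward 1.9 m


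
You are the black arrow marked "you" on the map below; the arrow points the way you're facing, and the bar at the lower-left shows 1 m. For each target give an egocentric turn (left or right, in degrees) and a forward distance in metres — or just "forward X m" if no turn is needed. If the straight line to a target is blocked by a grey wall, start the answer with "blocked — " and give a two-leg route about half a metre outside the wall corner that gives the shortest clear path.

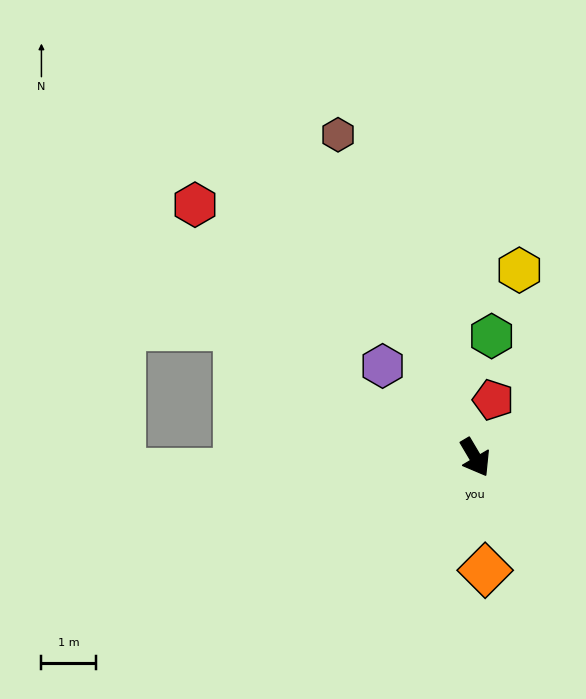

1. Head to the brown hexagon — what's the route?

turn left 172°, forward 6.5 m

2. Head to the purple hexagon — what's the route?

turn right 165°, forward 2.4 m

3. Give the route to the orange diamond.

turn right 26°, forward 2.1 m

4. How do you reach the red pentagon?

turn left 132°, forward 1.1 m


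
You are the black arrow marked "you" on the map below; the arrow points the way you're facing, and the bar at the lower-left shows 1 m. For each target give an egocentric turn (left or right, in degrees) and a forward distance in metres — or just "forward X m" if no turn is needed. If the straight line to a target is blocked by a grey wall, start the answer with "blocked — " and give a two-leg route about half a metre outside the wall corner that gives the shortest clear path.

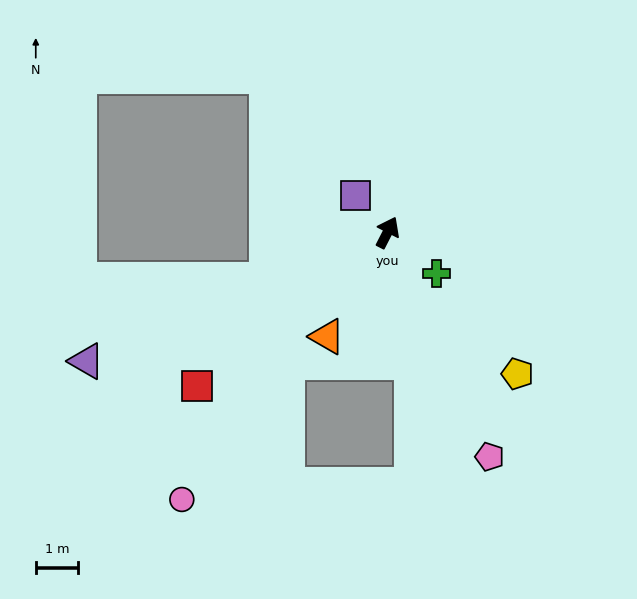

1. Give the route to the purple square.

turn left 68°, forward 1.1 m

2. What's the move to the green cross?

turn right 103°, forward 1.5 m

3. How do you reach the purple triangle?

turn left 140°, forward 7.7 m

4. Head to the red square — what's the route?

turn left 156°, forward 5.7 m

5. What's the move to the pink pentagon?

turn right 128°, forward 5.8 m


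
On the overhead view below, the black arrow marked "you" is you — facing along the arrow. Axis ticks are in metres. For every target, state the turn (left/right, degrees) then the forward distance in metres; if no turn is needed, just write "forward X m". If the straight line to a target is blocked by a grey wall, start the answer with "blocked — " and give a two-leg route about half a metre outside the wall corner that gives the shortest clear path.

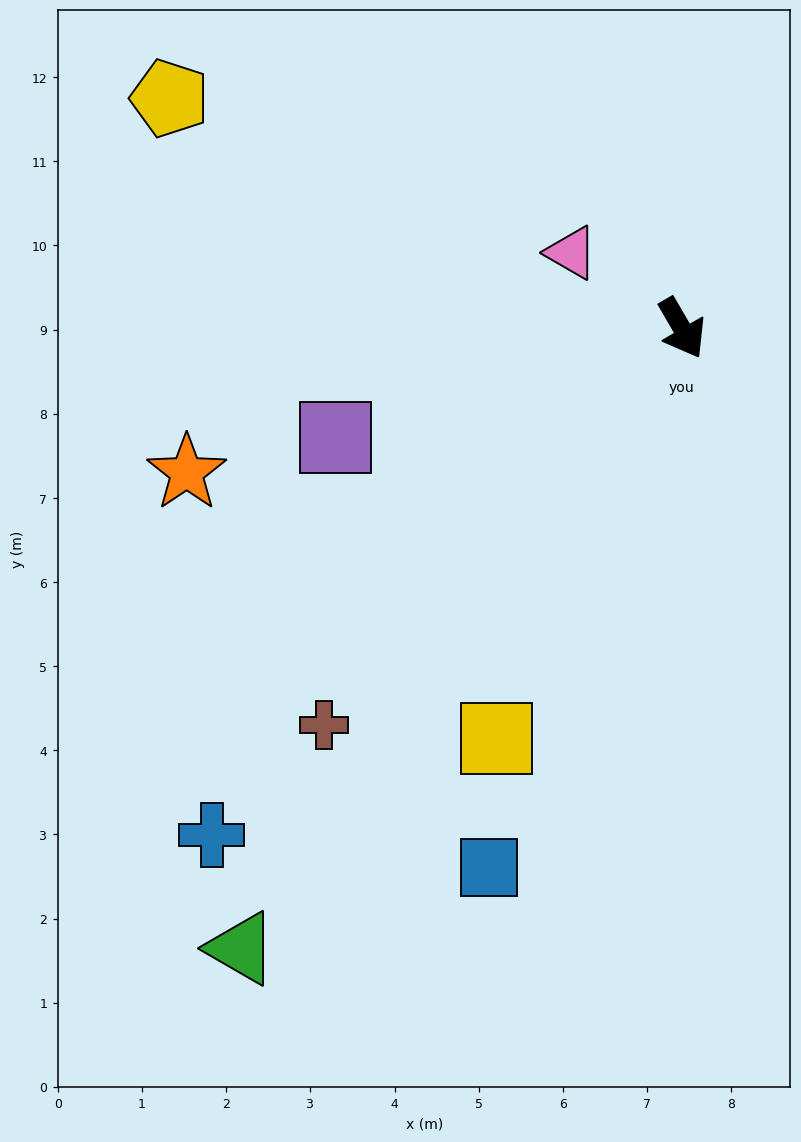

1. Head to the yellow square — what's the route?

turn right 54°, forward 5.3 m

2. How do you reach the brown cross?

turn right 72°, forward 6.3 m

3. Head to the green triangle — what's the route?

turn right 66°, forward 9.0 m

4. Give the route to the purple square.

turn right 103°, forward 4.3 m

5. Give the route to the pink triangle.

turn right 155°, forward 1.6 m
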